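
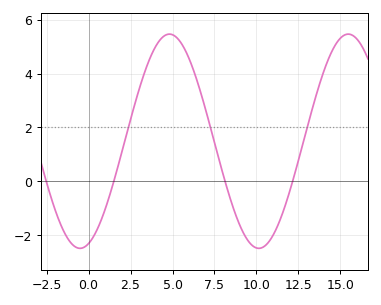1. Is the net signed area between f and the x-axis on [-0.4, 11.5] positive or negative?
positive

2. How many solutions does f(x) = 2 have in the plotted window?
3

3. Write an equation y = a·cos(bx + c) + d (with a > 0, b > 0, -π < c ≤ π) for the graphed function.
y = 3.97cos(0.59x - 2.8) + 1.49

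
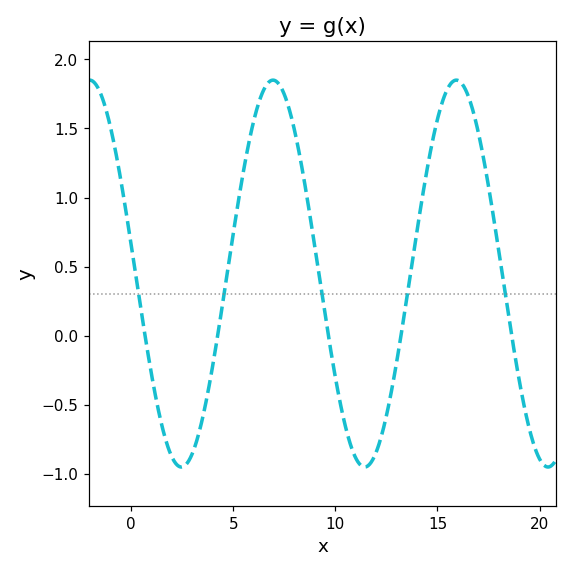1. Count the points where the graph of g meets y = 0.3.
5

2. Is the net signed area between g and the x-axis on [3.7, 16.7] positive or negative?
positive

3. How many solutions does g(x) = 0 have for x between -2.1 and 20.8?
5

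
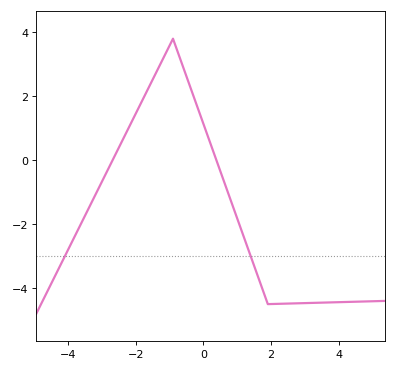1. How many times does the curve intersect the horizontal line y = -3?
2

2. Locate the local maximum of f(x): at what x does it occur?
-0.898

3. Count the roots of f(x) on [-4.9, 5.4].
2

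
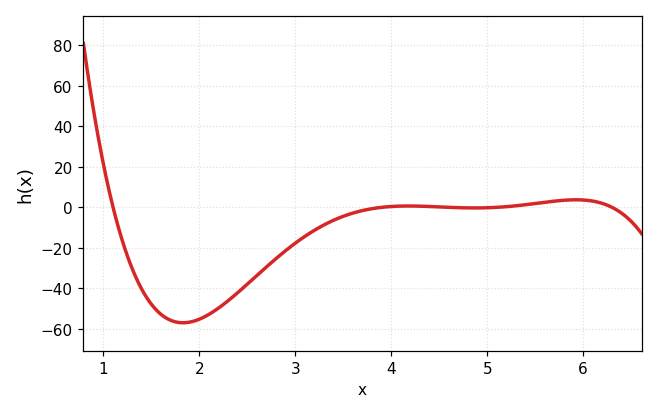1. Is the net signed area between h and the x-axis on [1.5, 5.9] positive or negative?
negative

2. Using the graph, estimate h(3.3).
-8.62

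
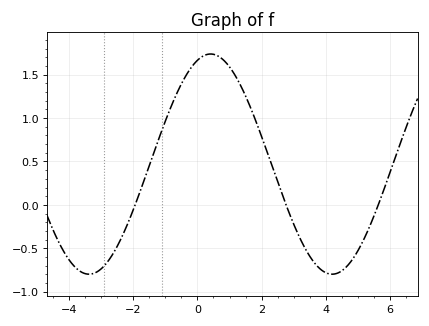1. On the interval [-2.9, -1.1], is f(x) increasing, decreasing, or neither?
increasing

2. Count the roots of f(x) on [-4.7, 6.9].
3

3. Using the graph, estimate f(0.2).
1.72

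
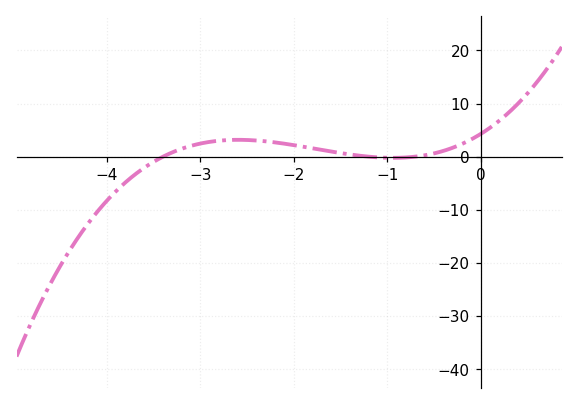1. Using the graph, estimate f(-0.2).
2.38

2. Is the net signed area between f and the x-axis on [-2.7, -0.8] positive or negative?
positive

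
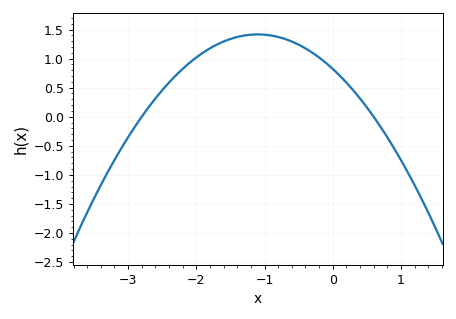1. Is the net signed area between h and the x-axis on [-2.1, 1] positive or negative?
positive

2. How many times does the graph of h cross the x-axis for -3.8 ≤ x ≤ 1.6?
2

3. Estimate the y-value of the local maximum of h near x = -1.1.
1.42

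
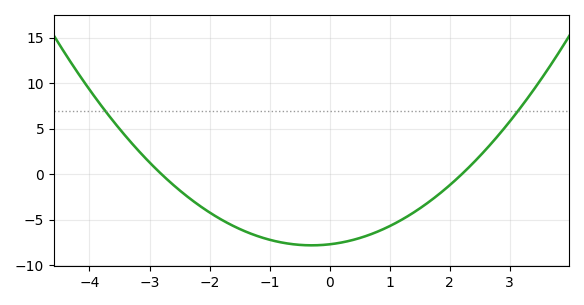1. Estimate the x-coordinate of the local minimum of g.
-0.3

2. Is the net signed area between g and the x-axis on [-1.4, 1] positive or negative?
negative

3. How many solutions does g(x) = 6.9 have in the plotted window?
2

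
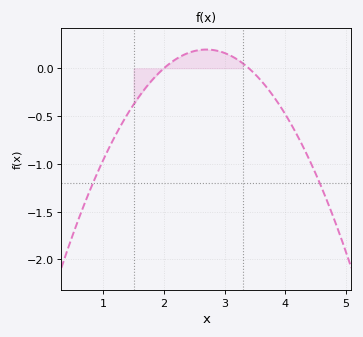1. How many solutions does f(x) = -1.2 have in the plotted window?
2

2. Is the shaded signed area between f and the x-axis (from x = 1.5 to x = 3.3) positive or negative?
positive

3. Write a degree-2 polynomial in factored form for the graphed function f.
y = -0.4(x - 2)(x - 3.4)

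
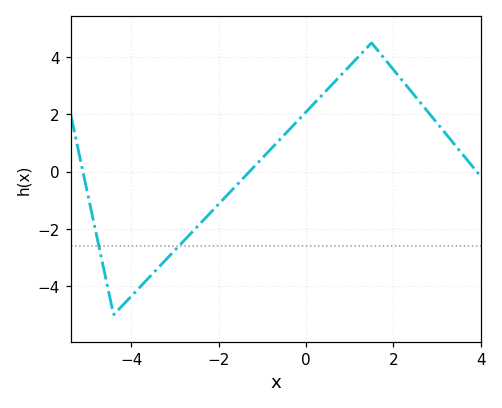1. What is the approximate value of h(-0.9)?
0.636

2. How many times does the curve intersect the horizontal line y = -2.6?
2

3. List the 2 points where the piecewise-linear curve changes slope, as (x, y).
(-4.4, -5); (1.5, 4.5)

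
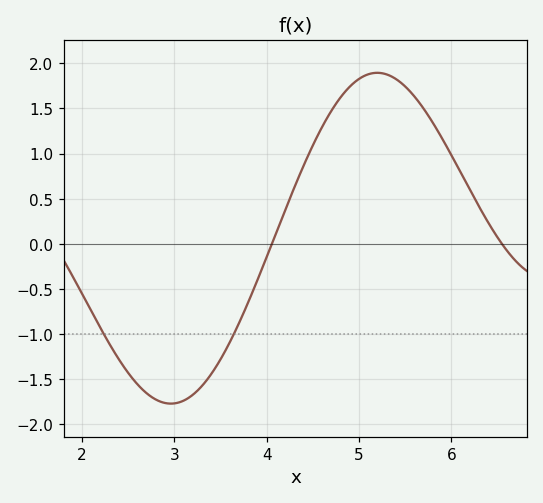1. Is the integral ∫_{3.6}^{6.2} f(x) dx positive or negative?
positive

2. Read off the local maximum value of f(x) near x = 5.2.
1.9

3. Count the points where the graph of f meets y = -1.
2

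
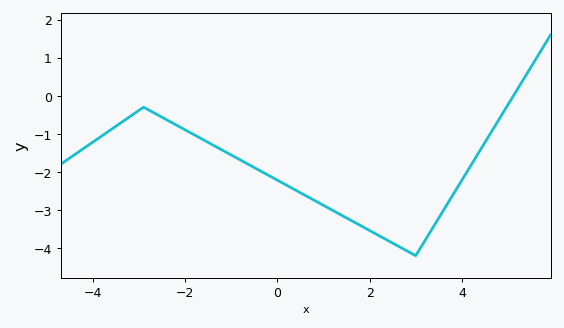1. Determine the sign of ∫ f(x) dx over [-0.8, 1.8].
negative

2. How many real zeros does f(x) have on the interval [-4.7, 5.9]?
1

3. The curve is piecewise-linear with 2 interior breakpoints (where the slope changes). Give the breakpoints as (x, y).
(-2.9, -0.3); (3, -4.2)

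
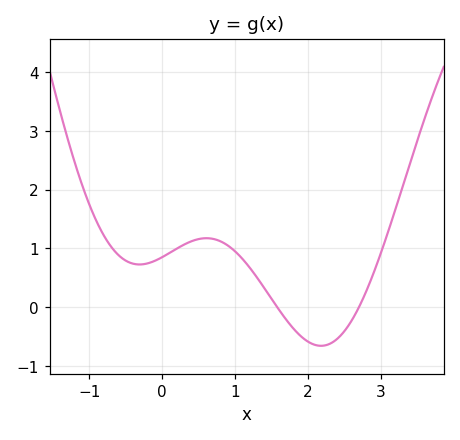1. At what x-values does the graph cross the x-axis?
1.58, 2.7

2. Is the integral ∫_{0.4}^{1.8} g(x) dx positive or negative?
positive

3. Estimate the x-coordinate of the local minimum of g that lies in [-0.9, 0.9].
-0.312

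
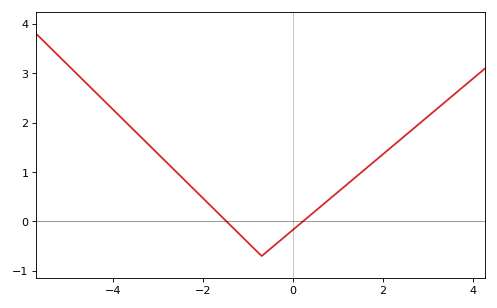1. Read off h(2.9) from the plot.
2.05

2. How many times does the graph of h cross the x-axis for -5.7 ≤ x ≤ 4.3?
2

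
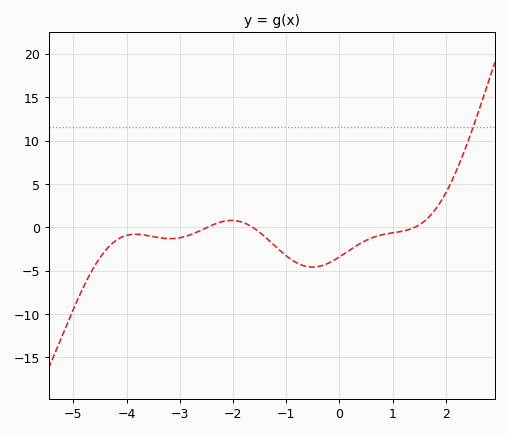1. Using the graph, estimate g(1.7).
1.5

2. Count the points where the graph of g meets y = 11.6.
1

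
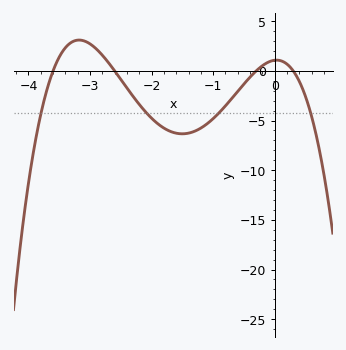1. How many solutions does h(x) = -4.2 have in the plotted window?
4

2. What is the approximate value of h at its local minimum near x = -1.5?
-6.5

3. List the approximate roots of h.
-3.6, -2.6, -0.3, 0.3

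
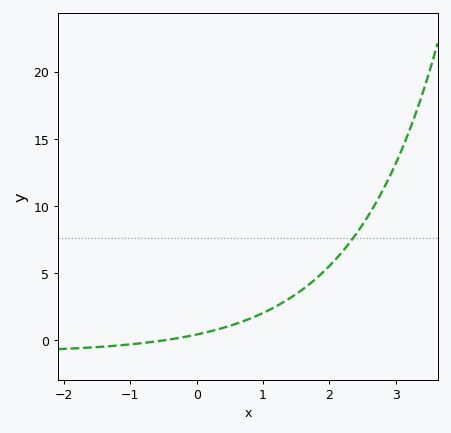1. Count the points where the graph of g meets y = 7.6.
1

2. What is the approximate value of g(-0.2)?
0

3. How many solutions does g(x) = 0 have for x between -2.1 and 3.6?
1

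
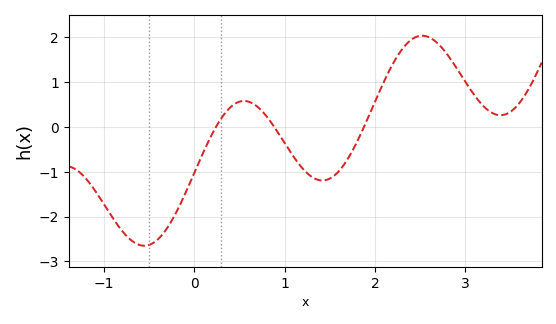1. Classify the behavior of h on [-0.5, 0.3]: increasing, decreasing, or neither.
increasing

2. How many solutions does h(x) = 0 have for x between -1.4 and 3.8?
3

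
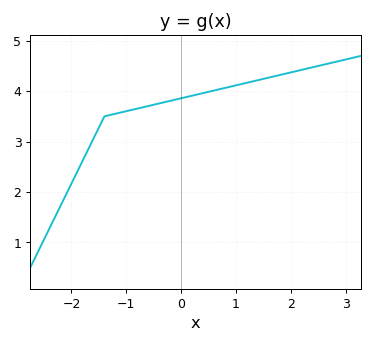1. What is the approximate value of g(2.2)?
4.4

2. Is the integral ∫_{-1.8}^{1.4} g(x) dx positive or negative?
positive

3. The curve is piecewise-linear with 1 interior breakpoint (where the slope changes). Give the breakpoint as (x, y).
(-1.4, 3.5)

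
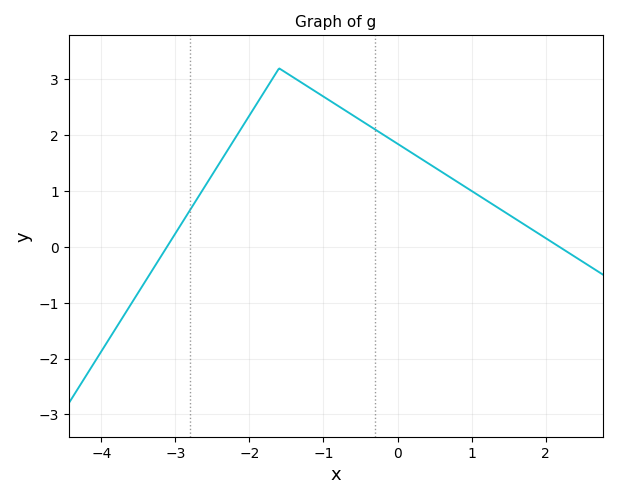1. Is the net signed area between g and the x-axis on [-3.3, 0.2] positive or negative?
positive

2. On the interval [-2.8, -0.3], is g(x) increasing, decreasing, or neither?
neither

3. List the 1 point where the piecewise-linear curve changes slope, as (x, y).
(-1.6, 3.2)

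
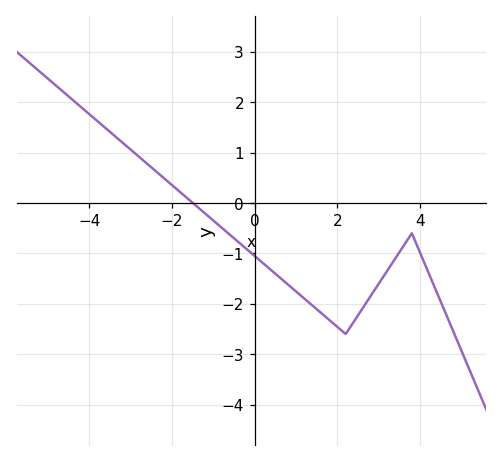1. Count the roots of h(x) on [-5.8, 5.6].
1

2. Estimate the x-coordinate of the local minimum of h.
2.2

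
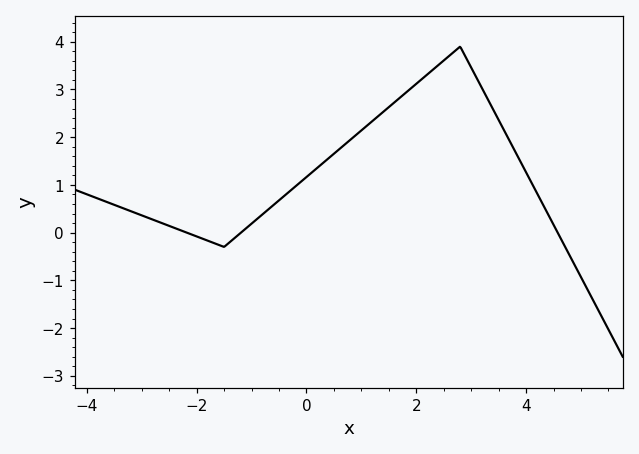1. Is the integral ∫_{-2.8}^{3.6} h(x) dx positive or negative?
positive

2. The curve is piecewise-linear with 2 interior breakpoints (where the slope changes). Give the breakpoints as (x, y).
(-1.5, -0.3); (2.8, 3.9)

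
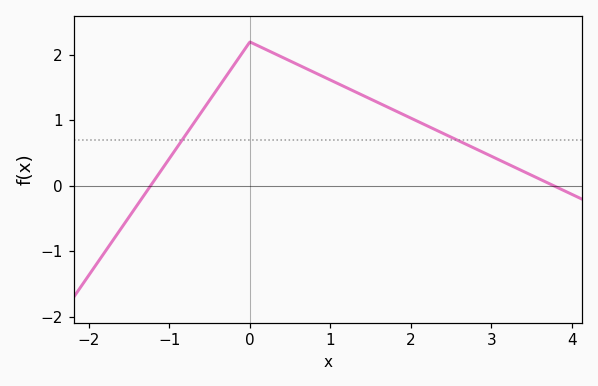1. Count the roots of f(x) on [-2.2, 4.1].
2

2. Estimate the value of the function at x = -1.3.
-0.117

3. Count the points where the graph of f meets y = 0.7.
2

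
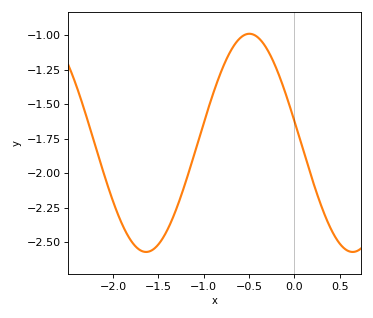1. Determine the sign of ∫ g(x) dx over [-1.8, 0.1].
negative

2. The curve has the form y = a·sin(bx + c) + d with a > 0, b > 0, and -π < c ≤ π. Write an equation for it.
y = 0.79sin(2.76x + 2.94) - 1.78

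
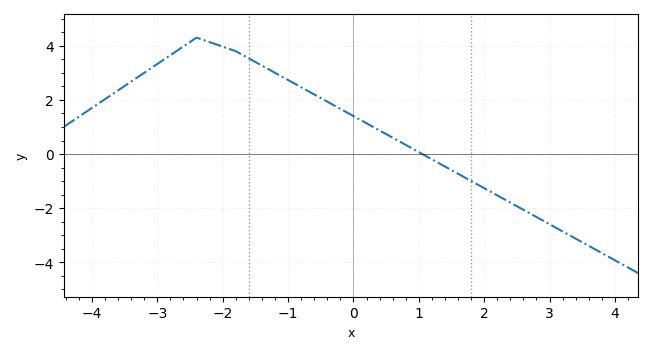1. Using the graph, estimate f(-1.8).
3.8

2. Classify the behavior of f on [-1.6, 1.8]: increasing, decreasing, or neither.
decreasing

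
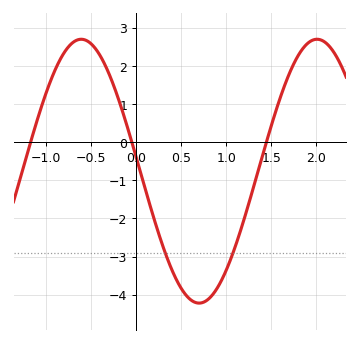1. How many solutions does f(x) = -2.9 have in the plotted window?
2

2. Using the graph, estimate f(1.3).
-1.2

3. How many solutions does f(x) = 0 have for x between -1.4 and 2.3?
3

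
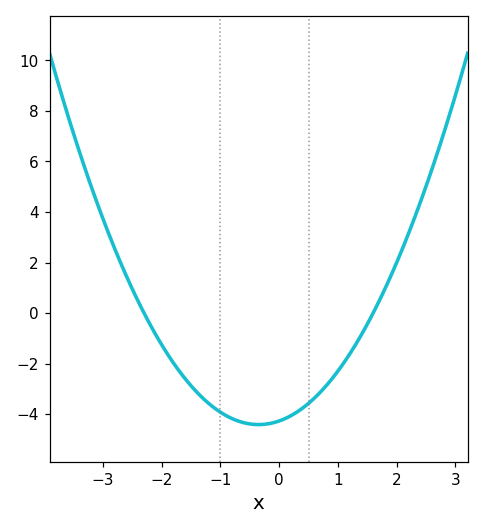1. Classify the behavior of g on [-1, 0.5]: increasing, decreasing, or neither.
neither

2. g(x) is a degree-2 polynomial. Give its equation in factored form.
y = 1.16(x + 2.3)(x - 1.6)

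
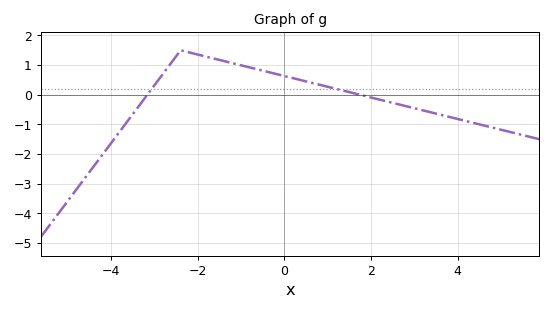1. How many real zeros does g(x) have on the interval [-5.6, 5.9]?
2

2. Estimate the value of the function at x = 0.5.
0.5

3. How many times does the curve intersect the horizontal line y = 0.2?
2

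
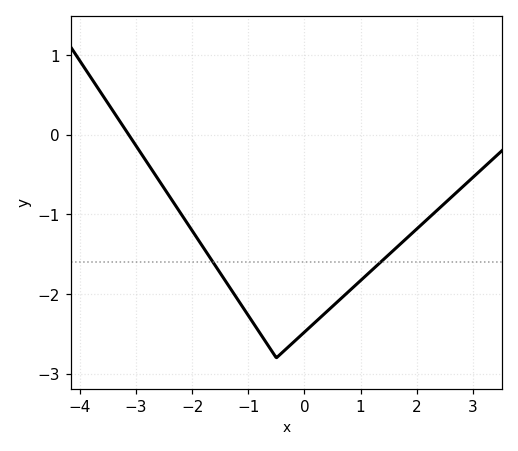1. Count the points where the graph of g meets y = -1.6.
2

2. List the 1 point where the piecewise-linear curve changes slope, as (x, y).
(-0.5, -2.8)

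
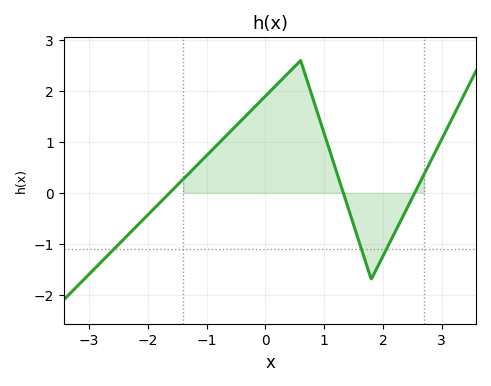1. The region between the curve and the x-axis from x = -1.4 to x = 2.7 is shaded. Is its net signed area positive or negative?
positive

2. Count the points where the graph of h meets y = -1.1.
3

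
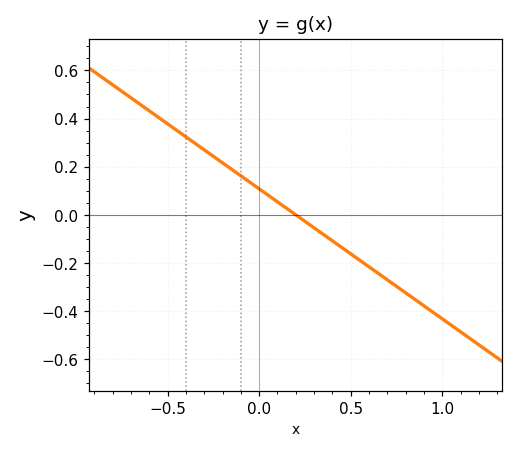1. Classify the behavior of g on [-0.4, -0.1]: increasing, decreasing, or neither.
decreasing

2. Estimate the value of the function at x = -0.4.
0.32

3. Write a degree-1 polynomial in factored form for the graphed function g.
y = -0.54(x - 0.2)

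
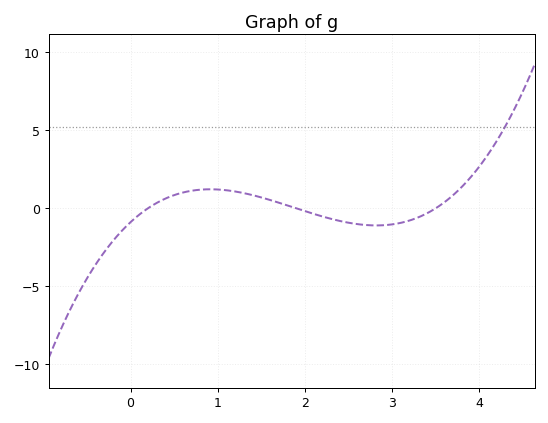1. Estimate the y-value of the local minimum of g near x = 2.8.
-1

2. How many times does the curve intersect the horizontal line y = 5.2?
1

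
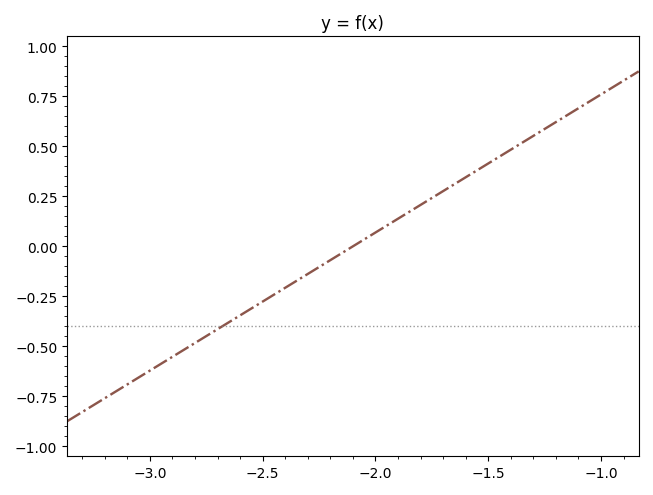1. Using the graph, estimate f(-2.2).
-0.06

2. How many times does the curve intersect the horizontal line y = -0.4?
1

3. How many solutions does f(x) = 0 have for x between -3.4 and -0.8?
1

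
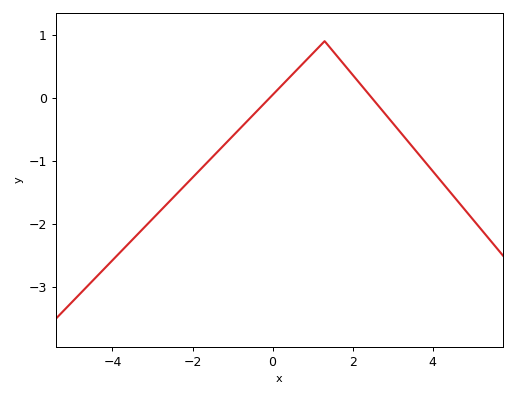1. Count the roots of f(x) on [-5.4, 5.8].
2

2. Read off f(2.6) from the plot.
-0.1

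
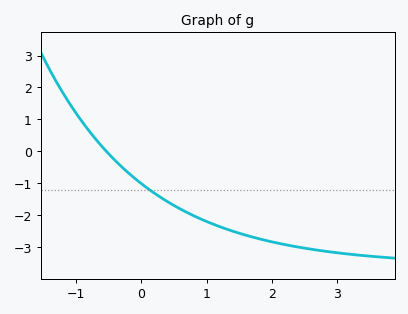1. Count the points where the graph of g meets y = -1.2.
1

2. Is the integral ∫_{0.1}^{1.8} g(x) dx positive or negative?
negative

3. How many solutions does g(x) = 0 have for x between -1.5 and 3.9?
1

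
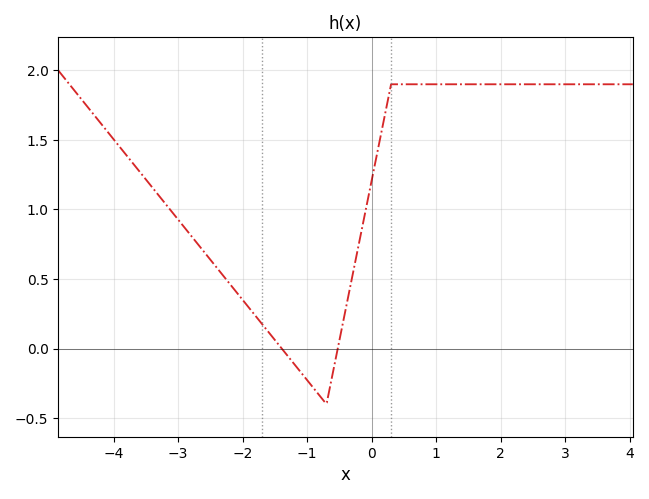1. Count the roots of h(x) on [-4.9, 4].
2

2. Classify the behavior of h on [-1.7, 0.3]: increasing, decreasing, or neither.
neither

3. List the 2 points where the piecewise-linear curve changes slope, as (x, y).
(-0.7, -0.4); (0.3, 1.9)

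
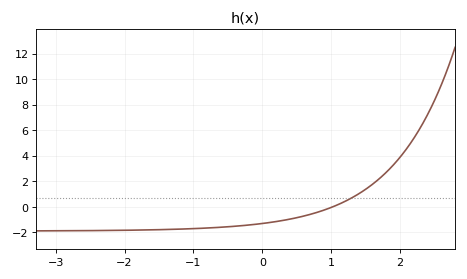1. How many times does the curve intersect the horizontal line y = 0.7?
1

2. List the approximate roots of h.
1.02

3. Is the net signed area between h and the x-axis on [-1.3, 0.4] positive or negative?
negative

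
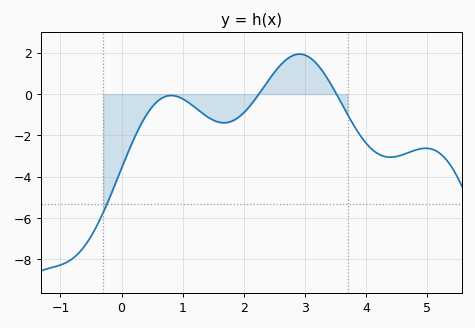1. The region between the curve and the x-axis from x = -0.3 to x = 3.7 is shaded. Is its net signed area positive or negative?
negative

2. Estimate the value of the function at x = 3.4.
0.617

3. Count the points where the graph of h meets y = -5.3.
1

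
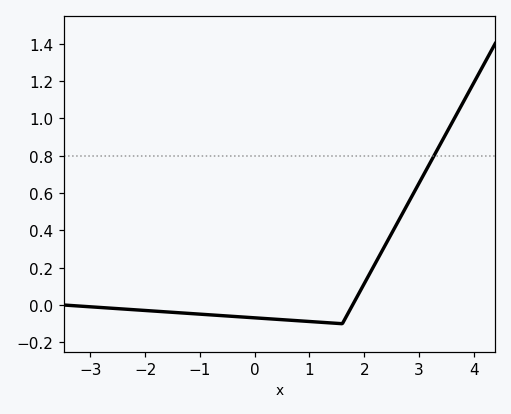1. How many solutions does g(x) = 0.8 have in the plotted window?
1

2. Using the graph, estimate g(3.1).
0.707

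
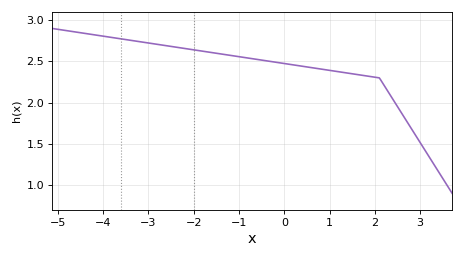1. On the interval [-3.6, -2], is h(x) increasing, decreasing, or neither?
decreasing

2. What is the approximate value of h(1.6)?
2.35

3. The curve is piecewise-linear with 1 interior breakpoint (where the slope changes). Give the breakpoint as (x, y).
(2.1, 2.3)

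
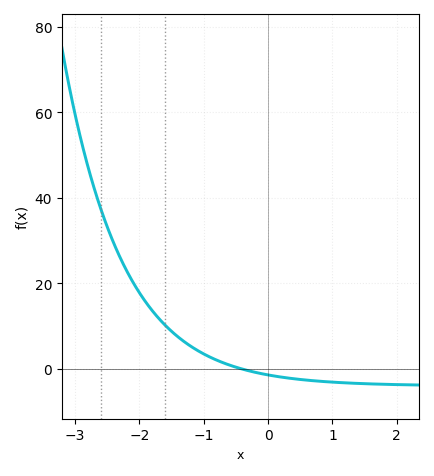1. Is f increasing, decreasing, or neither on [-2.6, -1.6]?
decreasing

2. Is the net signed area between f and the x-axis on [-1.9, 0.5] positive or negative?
positive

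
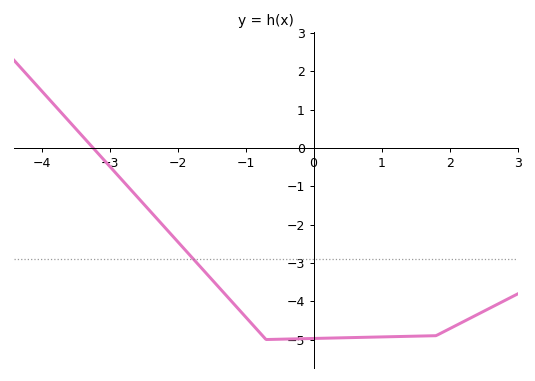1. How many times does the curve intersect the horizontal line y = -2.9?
1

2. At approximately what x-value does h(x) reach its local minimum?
-0.697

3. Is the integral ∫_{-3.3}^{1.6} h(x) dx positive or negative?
negative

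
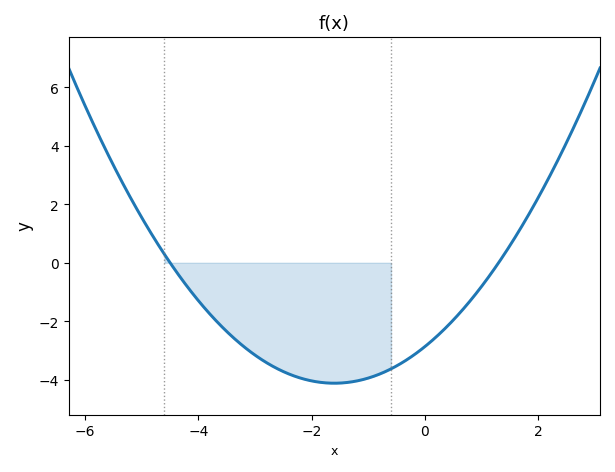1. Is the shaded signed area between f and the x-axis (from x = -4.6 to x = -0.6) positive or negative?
negative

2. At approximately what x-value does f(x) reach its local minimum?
-1.6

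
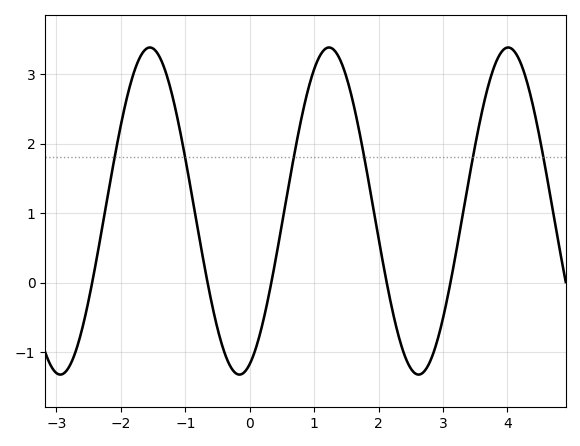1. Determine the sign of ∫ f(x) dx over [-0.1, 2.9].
positive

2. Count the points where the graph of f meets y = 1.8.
6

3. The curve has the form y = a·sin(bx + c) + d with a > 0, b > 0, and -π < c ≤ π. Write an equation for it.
y = 2.35sin(2.3x - 1.2) + 1.03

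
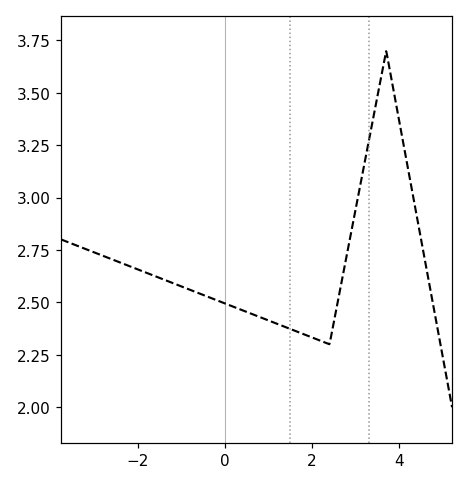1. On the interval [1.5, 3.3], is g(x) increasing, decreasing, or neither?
neither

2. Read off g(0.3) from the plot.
2.47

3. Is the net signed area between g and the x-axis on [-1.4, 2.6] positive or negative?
positive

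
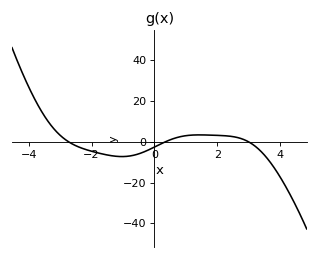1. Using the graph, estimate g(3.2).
-2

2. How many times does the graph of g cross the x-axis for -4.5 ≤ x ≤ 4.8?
3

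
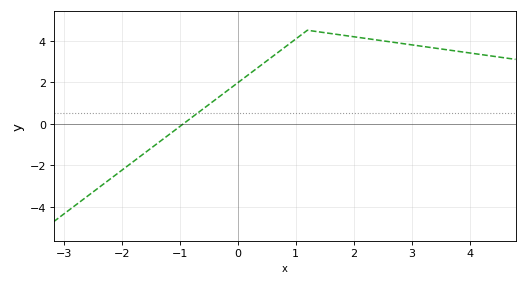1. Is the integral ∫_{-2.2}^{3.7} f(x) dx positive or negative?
positive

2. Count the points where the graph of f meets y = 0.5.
1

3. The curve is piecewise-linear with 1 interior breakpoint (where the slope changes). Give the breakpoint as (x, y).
(1.2, 4.5)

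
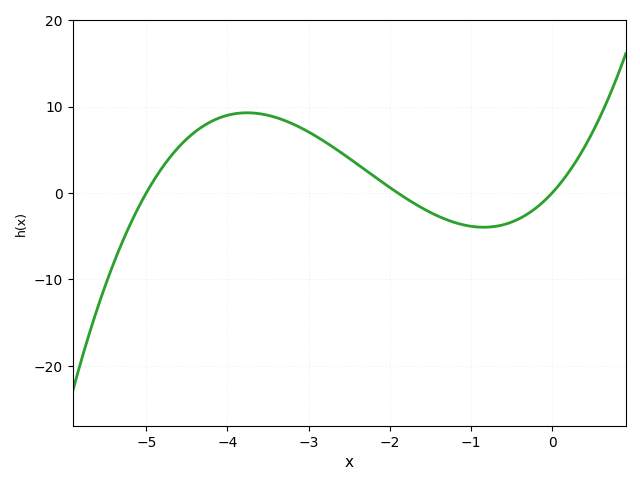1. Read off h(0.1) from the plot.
1.09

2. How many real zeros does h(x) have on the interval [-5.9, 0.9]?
3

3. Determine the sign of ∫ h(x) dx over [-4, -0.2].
positive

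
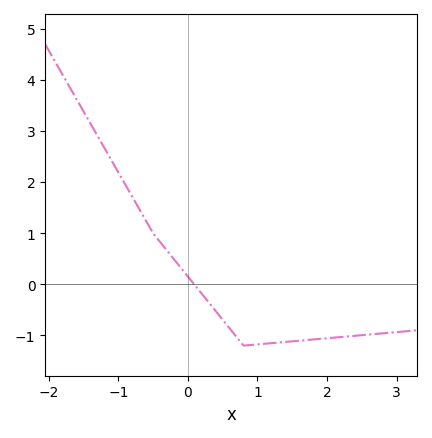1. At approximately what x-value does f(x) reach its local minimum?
0.8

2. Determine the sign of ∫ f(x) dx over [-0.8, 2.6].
negative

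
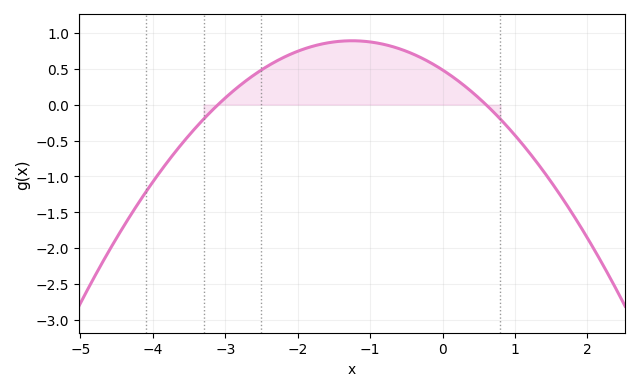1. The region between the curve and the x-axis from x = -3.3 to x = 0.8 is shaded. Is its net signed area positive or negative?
positive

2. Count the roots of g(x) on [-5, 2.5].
2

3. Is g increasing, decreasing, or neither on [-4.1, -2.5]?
increasing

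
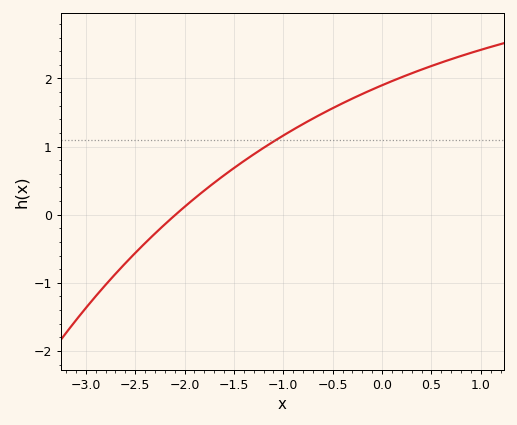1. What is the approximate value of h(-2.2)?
-0.141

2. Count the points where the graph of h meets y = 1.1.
1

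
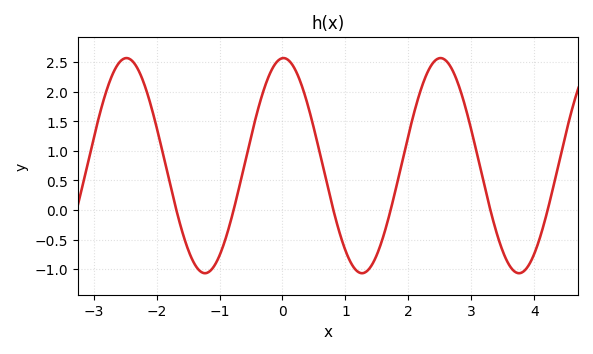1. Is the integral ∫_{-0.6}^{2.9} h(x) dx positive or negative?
positive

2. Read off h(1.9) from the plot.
0.815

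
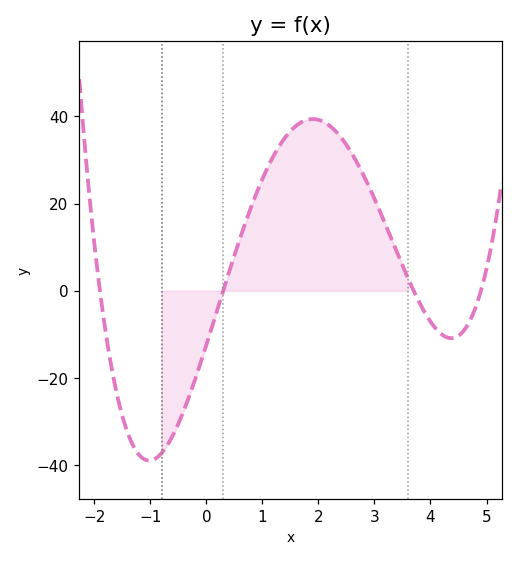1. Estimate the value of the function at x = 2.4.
35.2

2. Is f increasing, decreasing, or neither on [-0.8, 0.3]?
increasing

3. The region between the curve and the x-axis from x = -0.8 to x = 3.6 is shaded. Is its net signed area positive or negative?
positive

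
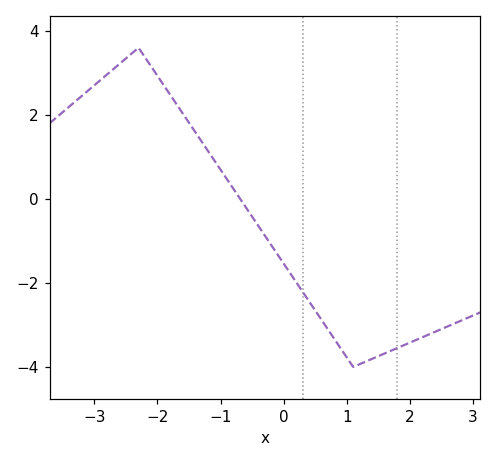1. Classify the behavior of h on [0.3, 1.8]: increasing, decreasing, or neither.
neither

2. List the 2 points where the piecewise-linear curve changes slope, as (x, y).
(-2.3, 3.6); (1.1, -4)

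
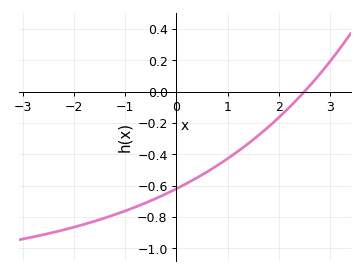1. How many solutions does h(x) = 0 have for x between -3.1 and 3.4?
1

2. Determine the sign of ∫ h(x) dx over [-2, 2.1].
negative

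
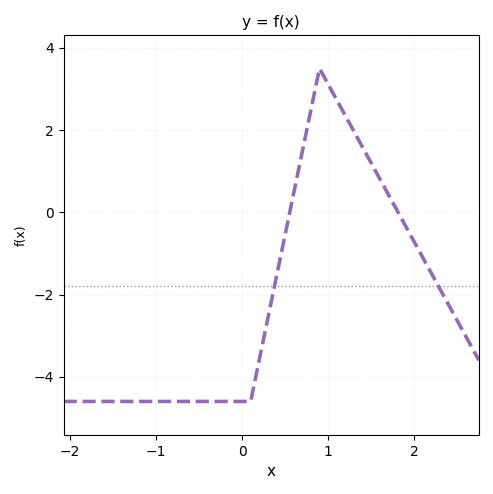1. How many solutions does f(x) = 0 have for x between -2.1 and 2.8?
2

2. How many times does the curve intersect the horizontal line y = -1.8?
2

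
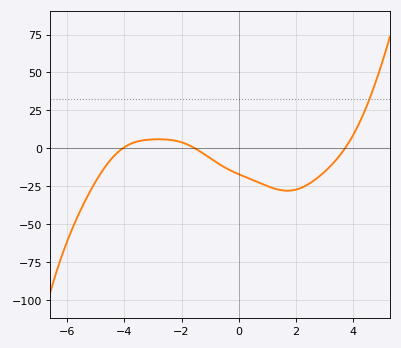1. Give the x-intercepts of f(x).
-4.06, -1.53, 3.71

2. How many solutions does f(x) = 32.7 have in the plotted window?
1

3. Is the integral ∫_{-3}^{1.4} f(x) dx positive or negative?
negative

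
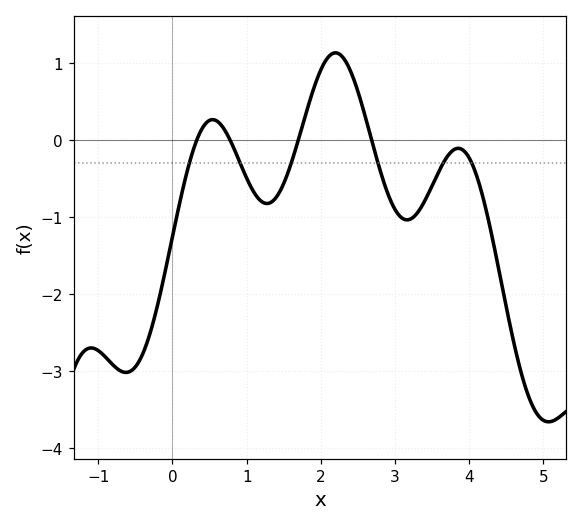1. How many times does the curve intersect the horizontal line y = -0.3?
6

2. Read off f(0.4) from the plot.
0.2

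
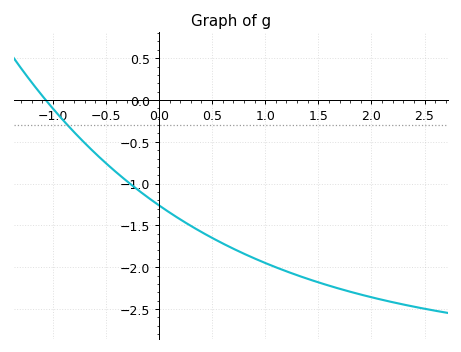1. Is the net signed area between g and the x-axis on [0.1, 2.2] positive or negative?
negative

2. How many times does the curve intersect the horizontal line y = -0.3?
1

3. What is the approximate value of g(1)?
-1.95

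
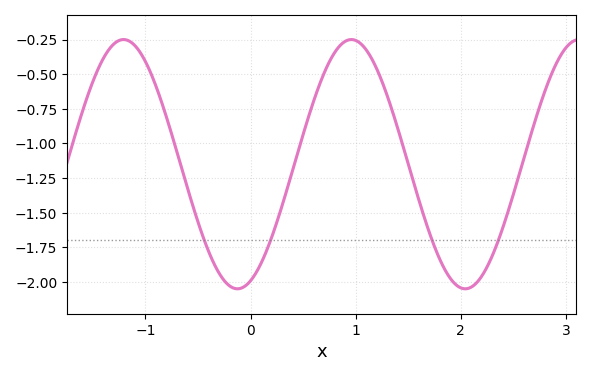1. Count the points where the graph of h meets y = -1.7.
4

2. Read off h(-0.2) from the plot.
-2.05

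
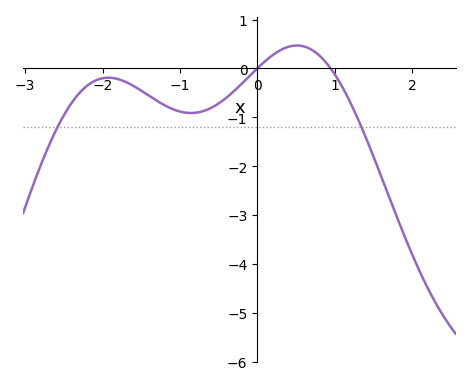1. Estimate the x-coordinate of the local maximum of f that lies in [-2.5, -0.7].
-1.93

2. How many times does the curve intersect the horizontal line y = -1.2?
2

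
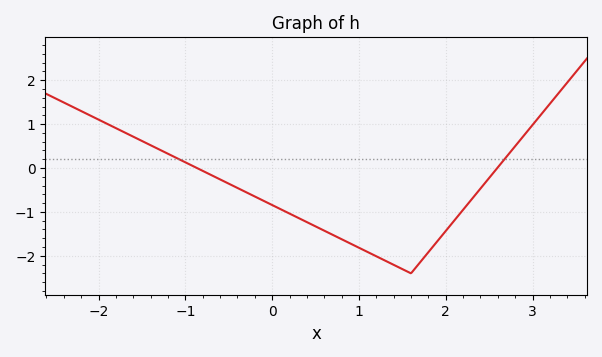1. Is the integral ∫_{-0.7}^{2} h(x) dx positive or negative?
negative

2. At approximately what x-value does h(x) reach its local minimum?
1.6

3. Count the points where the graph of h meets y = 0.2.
2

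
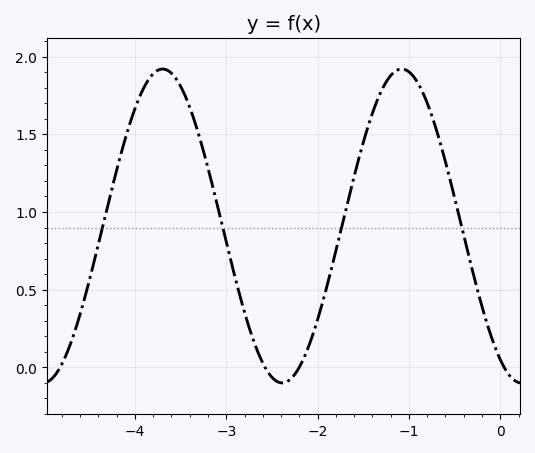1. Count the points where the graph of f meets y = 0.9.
4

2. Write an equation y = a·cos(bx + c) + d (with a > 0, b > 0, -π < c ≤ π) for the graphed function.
y = 1.01cos(2.4x + 2.59) + 0.91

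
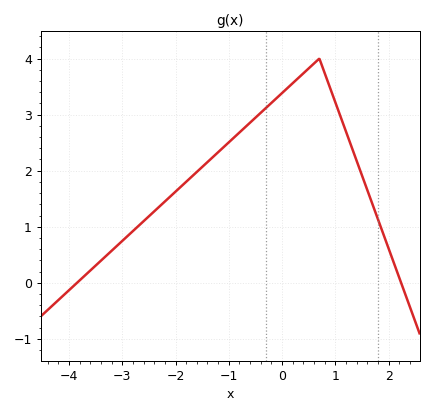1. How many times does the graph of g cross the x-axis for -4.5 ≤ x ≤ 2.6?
2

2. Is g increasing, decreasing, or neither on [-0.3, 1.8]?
neither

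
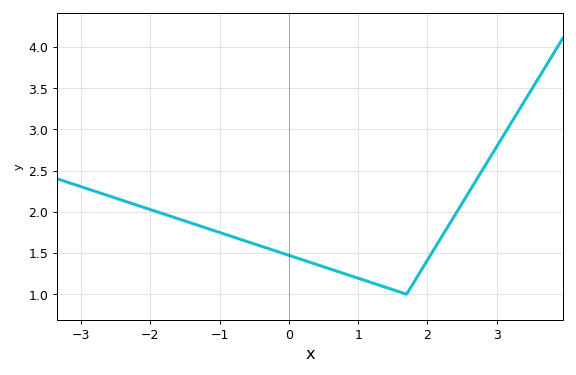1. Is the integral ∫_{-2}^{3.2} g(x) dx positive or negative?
positive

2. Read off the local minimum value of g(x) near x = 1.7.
1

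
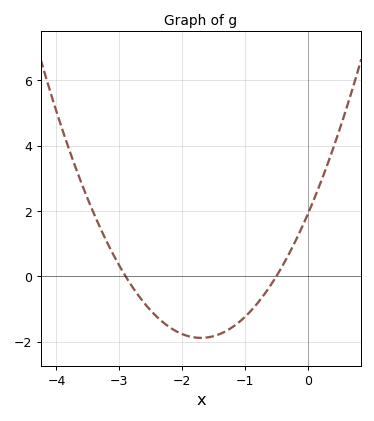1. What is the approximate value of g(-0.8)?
-0.825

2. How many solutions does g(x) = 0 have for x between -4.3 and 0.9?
2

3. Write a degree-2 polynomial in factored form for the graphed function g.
y = 1.31(x + 2.9)(x + 0.5)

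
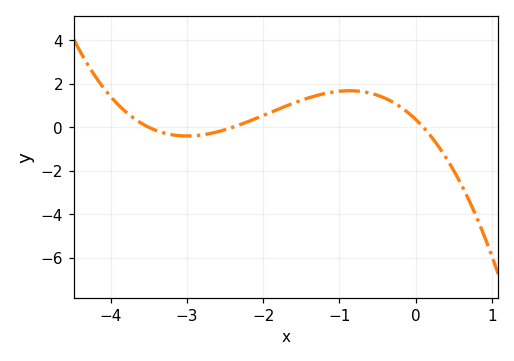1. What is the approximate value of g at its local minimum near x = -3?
-0.4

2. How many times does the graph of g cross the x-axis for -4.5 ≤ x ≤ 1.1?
3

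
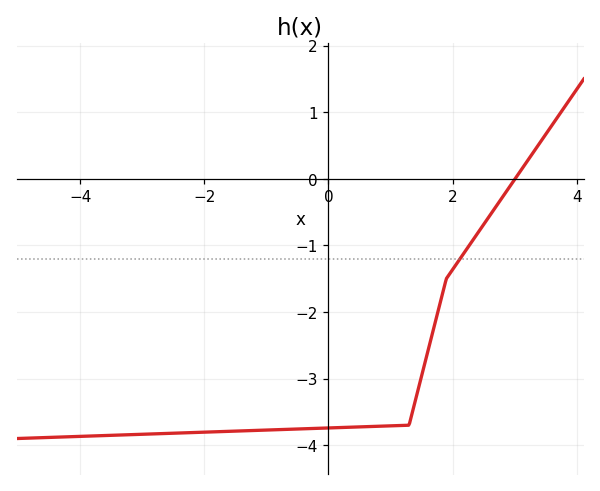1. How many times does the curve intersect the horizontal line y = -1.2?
1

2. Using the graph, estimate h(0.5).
-3.7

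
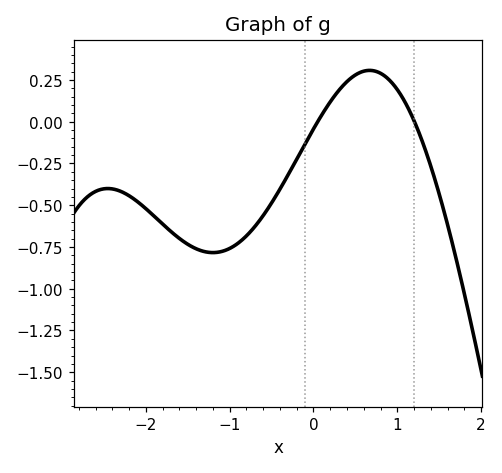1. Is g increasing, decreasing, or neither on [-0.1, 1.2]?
neither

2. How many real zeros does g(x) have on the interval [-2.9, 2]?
2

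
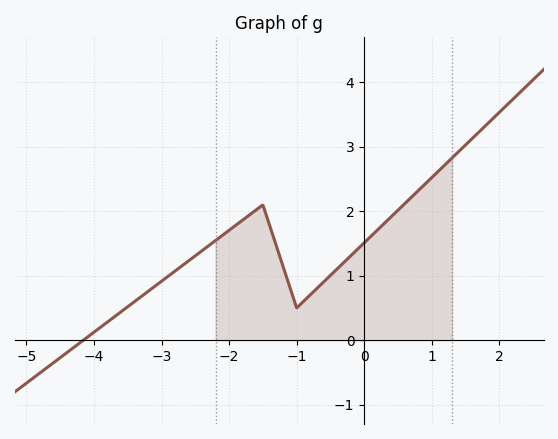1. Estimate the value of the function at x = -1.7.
1.9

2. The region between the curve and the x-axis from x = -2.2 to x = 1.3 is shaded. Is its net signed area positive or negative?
positive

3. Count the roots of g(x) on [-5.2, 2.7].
1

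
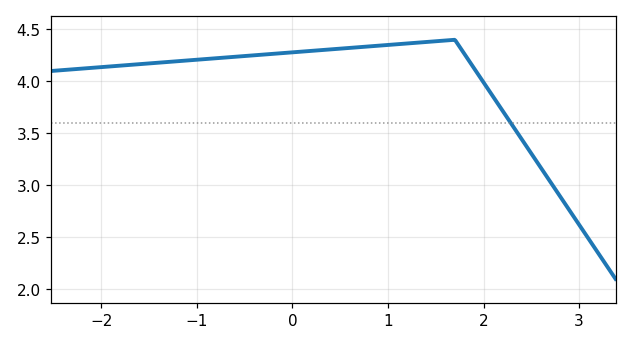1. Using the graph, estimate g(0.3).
4.3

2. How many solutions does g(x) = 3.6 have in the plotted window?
1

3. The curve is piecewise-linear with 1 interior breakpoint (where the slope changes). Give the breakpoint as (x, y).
(1.7, 4.4)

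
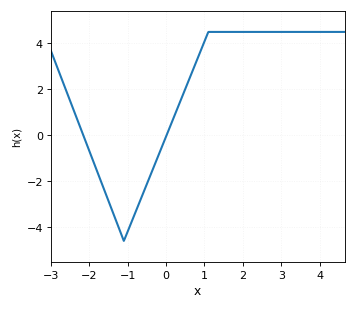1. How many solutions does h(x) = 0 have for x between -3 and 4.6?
2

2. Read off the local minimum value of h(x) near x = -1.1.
-4.6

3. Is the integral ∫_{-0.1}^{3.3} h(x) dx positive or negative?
positive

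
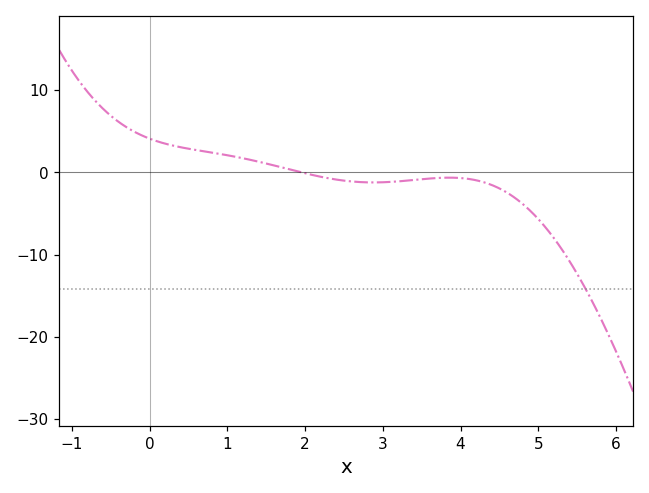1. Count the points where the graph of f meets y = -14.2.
1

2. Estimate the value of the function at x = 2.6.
-1.12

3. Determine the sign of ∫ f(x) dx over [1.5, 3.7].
negative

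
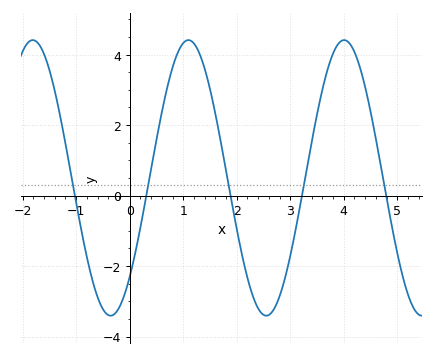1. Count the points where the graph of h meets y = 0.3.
5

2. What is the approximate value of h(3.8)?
4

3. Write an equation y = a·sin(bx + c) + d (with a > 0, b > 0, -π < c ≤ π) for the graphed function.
y = 3.91sin(2.2x - 0.8) + 0.5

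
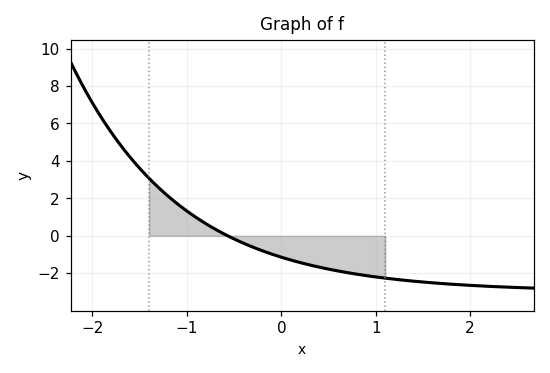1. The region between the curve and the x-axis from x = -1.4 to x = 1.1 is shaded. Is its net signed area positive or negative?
negative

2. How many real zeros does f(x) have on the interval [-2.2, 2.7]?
1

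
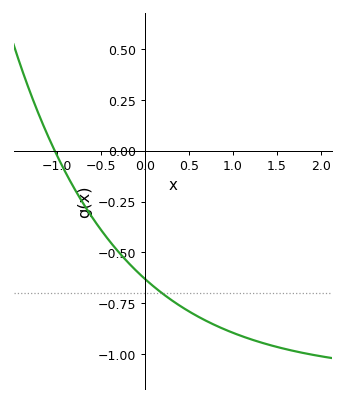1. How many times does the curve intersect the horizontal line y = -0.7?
1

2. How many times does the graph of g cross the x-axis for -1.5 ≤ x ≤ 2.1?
1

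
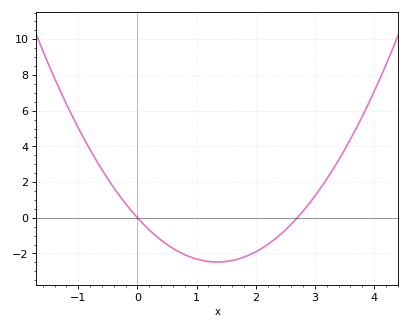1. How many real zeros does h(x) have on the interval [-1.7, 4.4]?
2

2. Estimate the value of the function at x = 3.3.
2.6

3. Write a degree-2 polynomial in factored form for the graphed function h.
y = 1.36(x - 0)(x - 2.7)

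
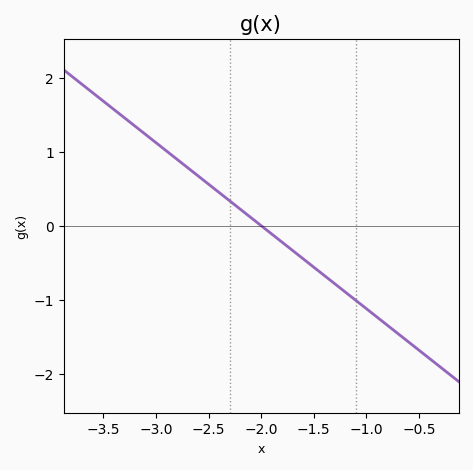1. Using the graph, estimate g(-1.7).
-0.336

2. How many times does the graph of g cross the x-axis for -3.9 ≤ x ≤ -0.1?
1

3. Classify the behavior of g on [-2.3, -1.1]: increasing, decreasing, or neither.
decreasing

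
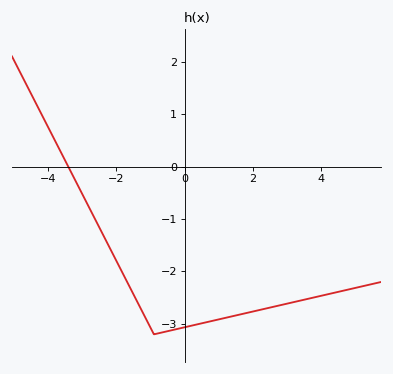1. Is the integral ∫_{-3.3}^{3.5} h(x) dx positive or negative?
negative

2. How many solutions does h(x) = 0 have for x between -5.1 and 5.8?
1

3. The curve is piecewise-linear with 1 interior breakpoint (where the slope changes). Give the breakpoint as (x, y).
(-0.9, -3.2)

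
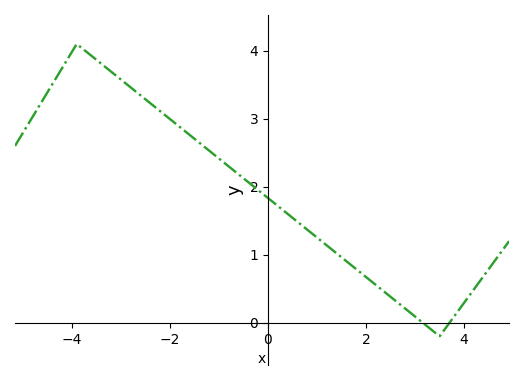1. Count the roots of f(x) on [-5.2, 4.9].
2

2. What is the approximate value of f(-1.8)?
2.9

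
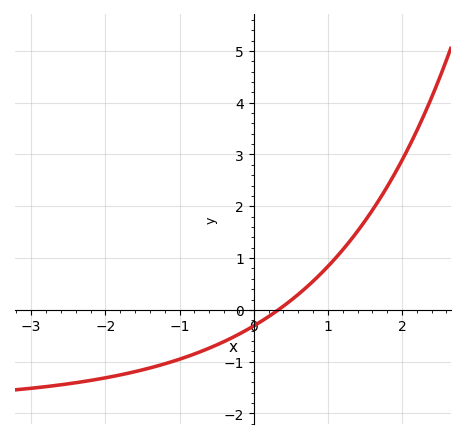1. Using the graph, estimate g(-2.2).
-1.4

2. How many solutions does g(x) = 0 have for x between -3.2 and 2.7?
1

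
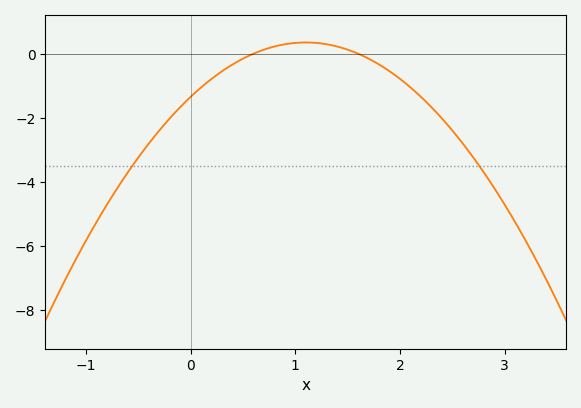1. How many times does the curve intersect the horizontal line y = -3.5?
2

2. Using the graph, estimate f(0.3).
-0.546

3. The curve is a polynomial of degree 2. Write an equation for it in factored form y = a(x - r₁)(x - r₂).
y = -1.4(x - 0.6)(x - 1.6)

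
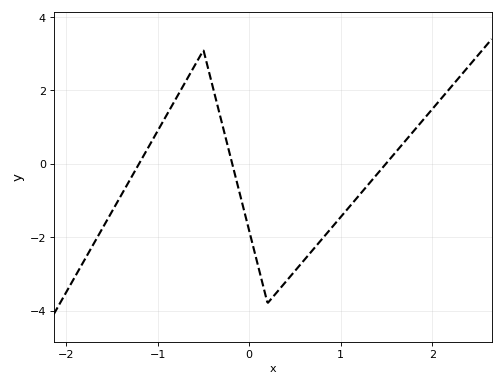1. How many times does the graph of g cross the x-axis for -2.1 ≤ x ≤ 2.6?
3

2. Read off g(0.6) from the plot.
-2.6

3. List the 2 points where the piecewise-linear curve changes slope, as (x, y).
(-0.5, 3.1); (0.2, -3.8)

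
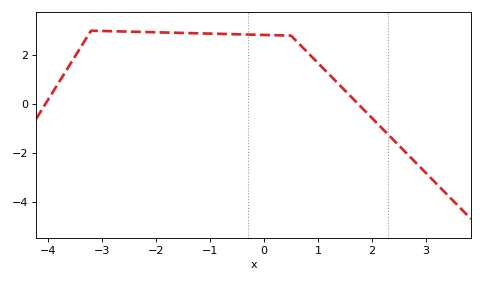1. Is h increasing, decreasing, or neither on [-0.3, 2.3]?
decreasing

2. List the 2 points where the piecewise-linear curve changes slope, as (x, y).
(-3.2, 3); (0.5, 2.8)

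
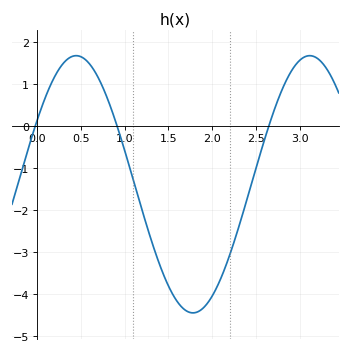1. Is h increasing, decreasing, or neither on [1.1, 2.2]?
neither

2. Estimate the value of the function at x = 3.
1.57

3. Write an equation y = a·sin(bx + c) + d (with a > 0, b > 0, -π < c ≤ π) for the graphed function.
y = 3.06sin(2.36x + 0.512) - 1.39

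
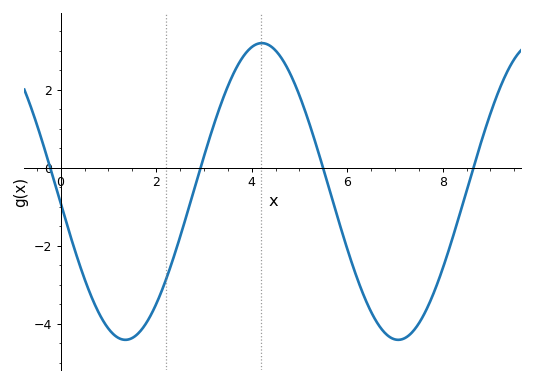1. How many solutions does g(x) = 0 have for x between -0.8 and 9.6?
4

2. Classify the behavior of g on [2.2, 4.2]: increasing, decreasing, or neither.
increasing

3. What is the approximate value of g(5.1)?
1.6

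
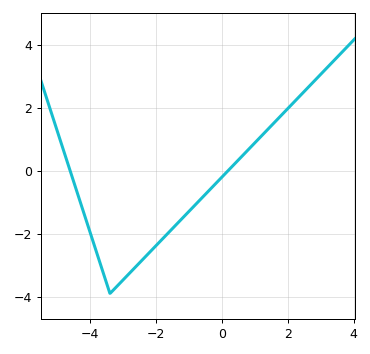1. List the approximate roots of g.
-4.6, 0.2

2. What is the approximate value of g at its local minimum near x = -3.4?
-3.8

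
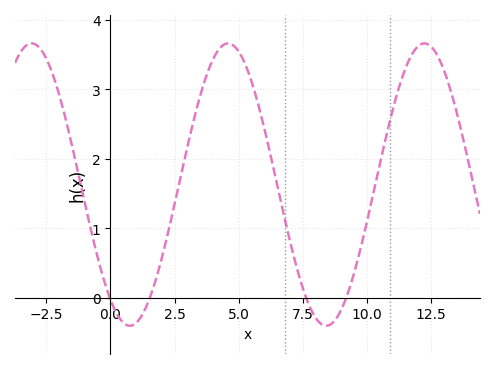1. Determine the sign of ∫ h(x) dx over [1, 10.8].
positive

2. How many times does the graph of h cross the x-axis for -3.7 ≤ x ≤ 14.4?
4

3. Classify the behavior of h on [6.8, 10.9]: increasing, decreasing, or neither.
neither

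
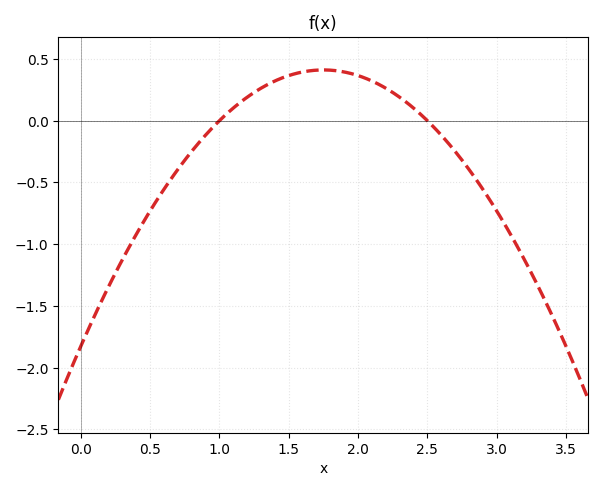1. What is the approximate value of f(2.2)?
0.25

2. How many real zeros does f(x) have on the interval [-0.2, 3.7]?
2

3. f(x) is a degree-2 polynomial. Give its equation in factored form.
y = -0.73(x - 1)(x - 2.5)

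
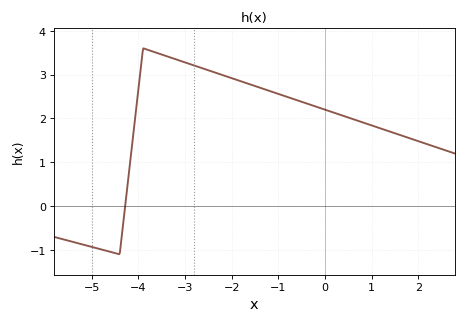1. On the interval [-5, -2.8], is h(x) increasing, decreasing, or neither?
neither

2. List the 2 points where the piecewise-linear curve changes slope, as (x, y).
(-4.4, -1.1); (-3.9, 3.6)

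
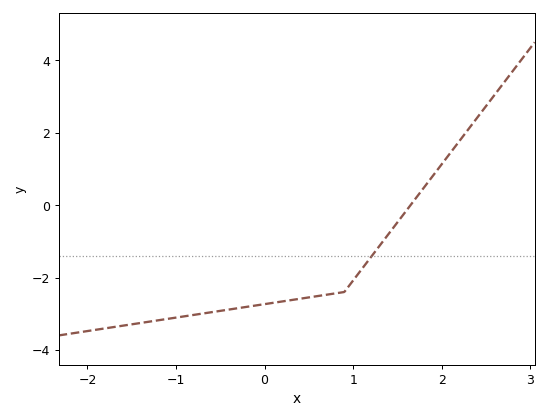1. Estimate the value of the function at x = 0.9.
-2.4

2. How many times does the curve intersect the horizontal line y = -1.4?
1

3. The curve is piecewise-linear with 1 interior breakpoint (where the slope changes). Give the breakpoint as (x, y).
(0.9, -2.4)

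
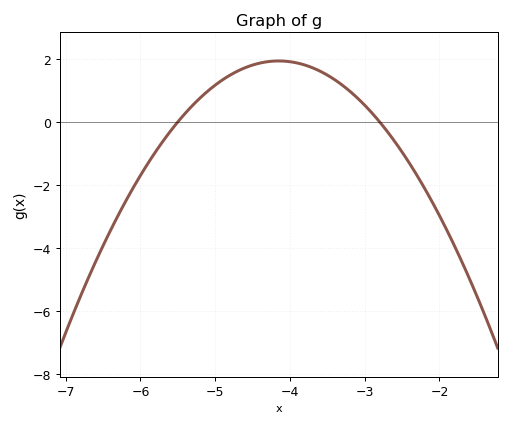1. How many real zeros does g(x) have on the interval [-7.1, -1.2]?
2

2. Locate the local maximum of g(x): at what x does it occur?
-4.15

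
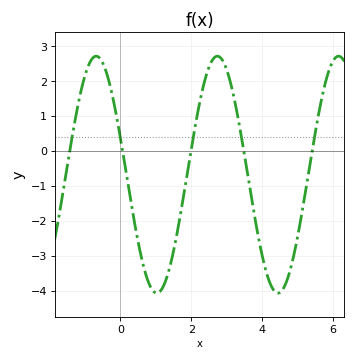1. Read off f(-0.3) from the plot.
1.93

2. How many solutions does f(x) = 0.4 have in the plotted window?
5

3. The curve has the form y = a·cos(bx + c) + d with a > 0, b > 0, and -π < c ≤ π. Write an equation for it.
y = 3.39cos(1.84x + 1.25) - 0.67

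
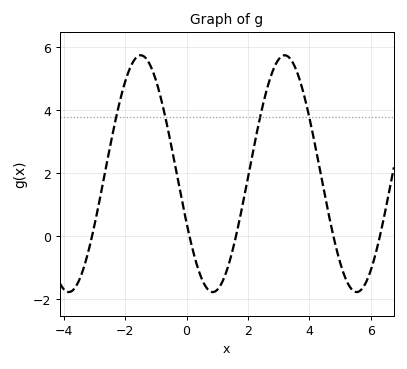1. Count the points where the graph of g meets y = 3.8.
4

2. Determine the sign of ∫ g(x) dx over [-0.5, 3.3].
positive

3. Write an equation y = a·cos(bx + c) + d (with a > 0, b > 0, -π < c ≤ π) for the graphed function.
y = 3.76cos(1.34x + 2) + 1.99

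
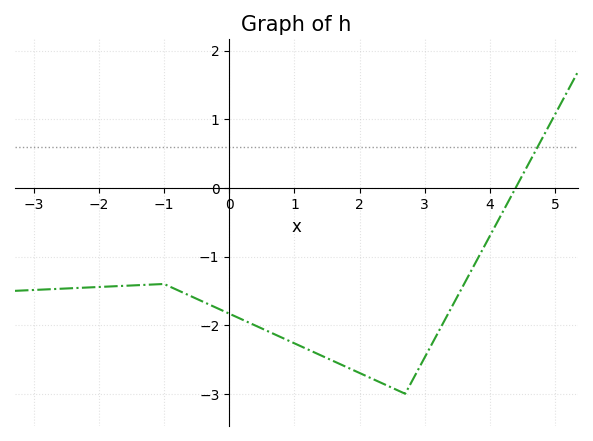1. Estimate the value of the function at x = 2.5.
-2.91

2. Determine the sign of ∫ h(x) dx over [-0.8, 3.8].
negative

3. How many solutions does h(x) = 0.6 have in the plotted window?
1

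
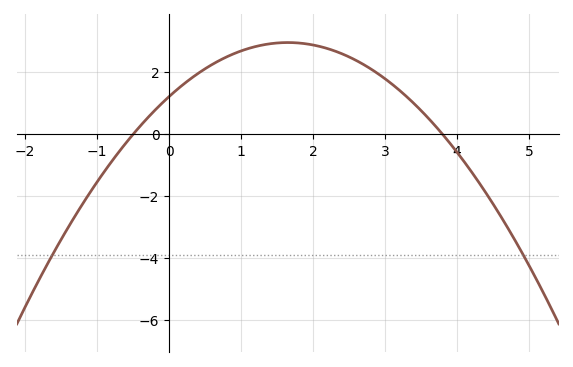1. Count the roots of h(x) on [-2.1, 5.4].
2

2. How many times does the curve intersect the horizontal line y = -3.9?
2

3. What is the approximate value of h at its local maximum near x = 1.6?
2.96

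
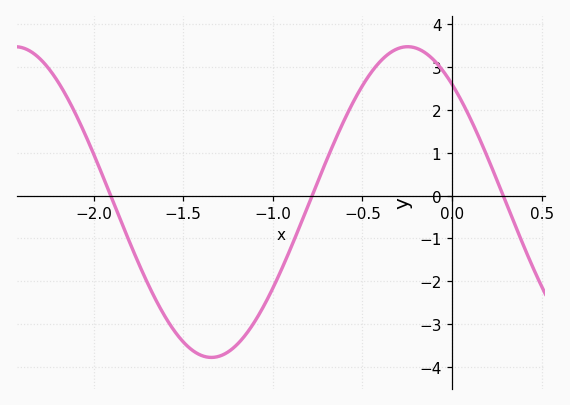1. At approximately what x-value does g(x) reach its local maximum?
-0.25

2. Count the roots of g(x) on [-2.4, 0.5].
3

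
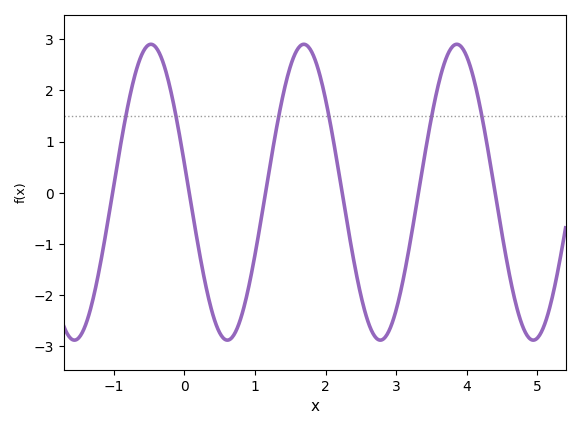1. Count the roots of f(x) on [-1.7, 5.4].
6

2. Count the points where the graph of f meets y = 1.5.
6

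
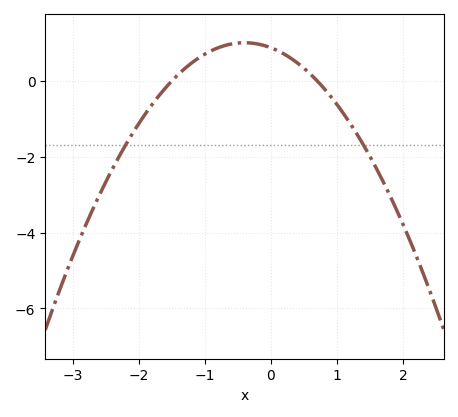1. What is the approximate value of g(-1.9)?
-0.863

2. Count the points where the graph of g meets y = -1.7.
2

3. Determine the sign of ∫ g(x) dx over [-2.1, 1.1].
positive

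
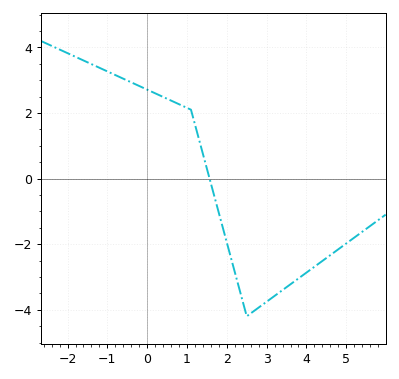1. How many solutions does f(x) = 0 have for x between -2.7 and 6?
1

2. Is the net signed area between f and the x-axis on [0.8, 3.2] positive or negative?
negative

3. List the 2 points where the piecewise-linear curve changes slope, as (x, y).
(1.1, 2.1); (2.5, -4.2)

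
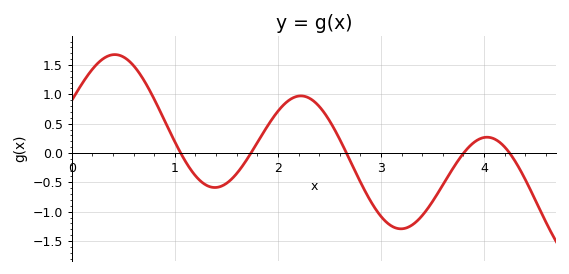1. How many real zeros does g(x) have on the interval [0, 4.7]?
5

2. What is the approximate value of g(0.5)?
1.64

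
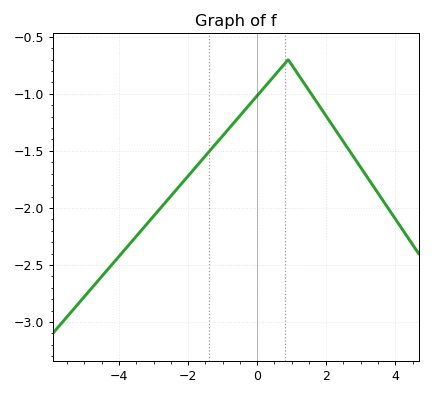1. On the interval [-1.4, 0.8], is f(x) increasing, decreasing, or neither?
increasing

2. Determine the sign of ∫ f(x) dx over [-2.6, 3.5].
negative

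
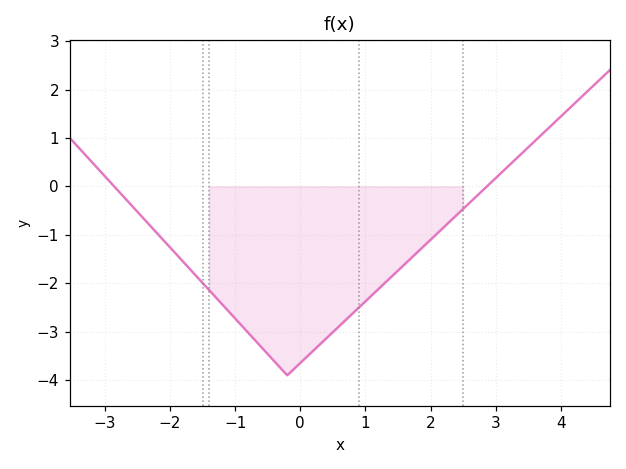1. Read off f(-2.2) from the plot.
-0.963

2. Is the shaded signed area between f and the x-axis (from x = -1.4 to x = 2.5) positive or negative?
negative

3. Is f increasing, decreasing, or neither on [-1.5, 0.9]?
neither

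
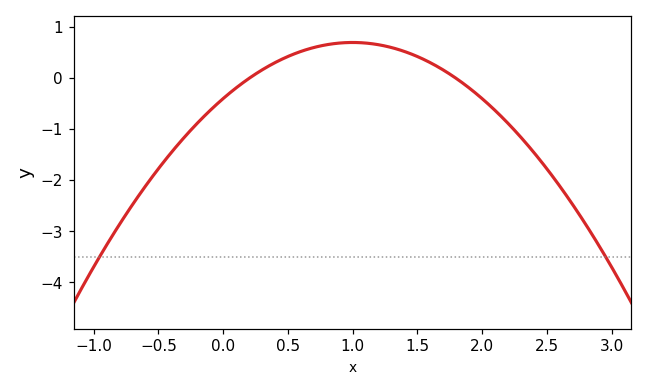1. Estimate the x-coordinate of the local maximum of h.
1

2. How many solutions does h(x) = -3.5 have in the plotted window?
2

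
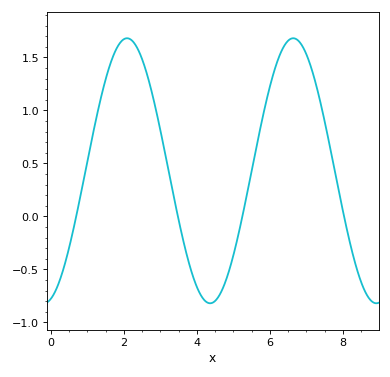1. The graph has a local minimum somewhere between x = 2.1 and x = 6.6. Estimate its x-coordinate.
4.37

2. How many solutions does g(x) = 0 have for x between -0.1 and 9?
4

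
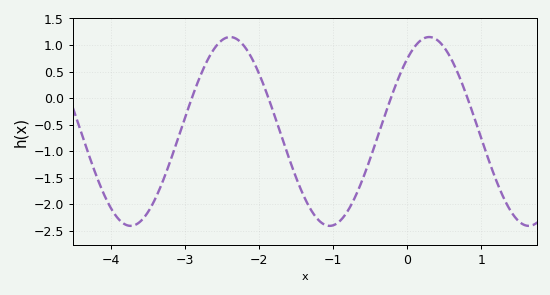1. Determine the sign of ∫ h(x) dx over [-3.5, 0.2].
negative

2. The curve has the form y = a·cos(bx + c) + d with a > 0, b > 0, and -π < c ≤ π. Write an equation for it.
y = 1.78cos(2.3x - 0.69) - 0.63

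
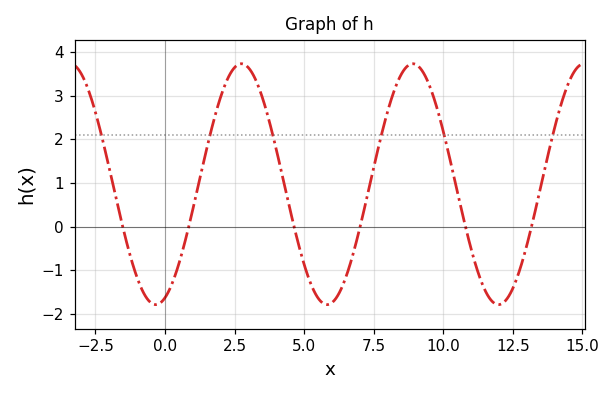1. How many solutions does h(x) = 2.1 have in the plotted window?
6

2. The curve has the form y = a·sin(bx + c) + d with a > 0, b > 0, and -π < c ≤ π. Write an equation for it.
y = 2.76sin(1.02x - 1.23) + 0.97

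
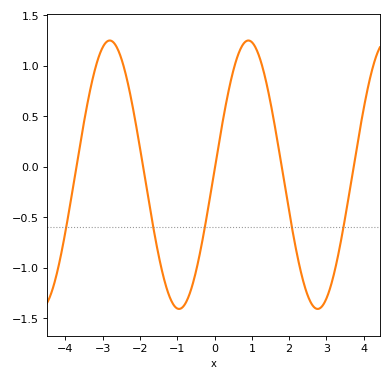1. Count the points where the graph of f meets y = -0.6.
5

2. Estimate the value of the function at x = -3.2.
0.95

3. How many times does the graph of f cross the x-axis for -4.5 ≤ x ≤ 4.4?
5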